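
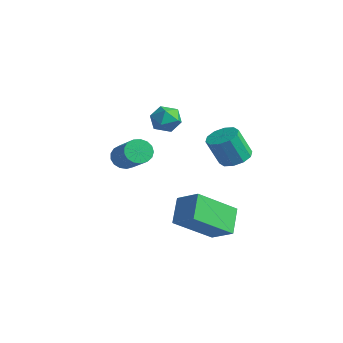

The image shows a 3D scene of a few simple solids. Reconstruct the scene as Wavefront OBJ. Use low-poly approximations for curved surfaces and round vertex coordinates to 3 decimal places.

v 3.825 0.311 -0.546
v 4.377 0.548 -0.354
v 4.186 0.085 0.759
v 3.635 -0.151 0.566
v 4.102 0.816 -0.289
v 3.911 0.353 0.823
v 3.721 0.891 -0.323
v 3.53 0.429 0.79
v 3.381 0.745 -0.442
v 3.19 0.282 0.67
v 3.21 0.433 -0.601
v 3.019 -0.029 0.512
v 3.274 0.075 -0.739
v 3.083 -0.388 0.374
v 3.549 -0.193 -0.803
v 3.358 -0.656 0.309
v 3.93 -0.269 -0.77
v 3.739 -0.731 0.343
v 4.27 -0.122 -0.65
v 4.079 -0.585 0.462
v 4.441 0.189 -0.492
v 4.25 -0.273 0.621
v 0.387 -0.06 0.407
v 0.995 -0.003 0.177
v 0.565 -1.077 0.623
v 1.173 -1.02 0.393
v 1.005 -0.722 0.948
v 0.895 -0.094 0.815
v 0.665 -0.986 -0.015
v 0.555 -0.358 -0.148
v 1.166 -0.575 -0.084
v 1.376 -0.412 0.511
v 0.184 -0.668 0.289
v 0.394 -0.505 0.884
v -1.197 -1.007 -2.206
v -0.91 -0.624 -2.516
v 0.383 -0.869 -1.624
v 0.097 -1.253 -1.314
v -1.021 -0.476 -2.315
v 0.273 -0.722 -1.423
v -1.172 -0.45 -2.089
v 0.122 -0.695 -1.197
v -1.328 -0.551 -1.89
v -0.035 -0.797 -0.998
v -1.454 -0.757 -1.763
v -0.161 -1.003 -0.872
v -1.522 -1.02 -1.738
v -0.228 -1.266 -0.846
v -1.515 -1.281 -1.82
v -0.221 -1.526 -0.928
v -1.435 -1.478 -1.99
v -0.141 -1.723 -1.098
v -1.3 -1.568 -2.21
v -0.007 -1.813 -1.318
v -1.142 -1.529 -2.429
v 0.151 -1.774 -1.537
v -0.996 -1.371 -2.596
v 0.297 -1.616 -1.705
v -0.897 -1.129 -2.675
v 0.397 -1.375 -1.783
v -0.866 -0.86 -2.646
v 0.428 -1.105 -1.754
v 2.722 -1.408 -2.541
v 3.614 -1.149 -2.01
v 2.949 0.136 -3.676
v 3.841 0.395 -3.145
v 3.359 -2.055 -3.295
v 4.251 -1.796 -2.764
v 3.586 -0.511 -4.43
v 4.478 -0.252 -3.899
f 2 1 5
f 2 5 3
f 3 5 6
f 3 6 4
f 5 1 7
f 5 7 6
f 6 7 8
f 6 8 4
f 7 1 9
f 7 9 8
f 8 9 10
f 8 10 4
f 9 1 11
f 9 11 10
f 10 11 12
f 10 12 4
f 11 1 13
f 11 13 12
f 12 13 14
f 12 14 4
f 13 1 15
f 13 15 14
f 14 15 16
f 14 16 4
f 15 1 17
f 15 17 16
f 16 17 18
f 16 18 4
f 17 1 19
f 17 19 18
f 18 19 20
f 18 20 4
f 19 1 21
f 19 21 20
f 20 21 22
f 20 22 4
f 21 1 2
f 21 2 22
f 22 2 3
f 22 3 4
f 23 34 28
f 23 28 24
f 23 24 30
f 23 30 33
f 23 33 34
f 24 28 32
f 28 34 27
f 34 33 25
f 33 30 29
f 30 24 31
f 26 32 27
f 26 27 25
f 26 25 29
f 26 29 31
f 26 31 32
f 27 32 28
f 25 27 34
f 29 25 33
f 31 29 30
f 32 31 24
f 36 35 39
f 36 39 37
f 37 39 40
f 37 40 38
f 39 35 41
f 39 41 40
f 40 41 42
f 40 42 38
f 41 35 43
f 41 43 42
f 42 43 44
f 42 44 38
f 43 35 45
f 43 45 44
f 44 45 46
f 44 46 38
f 45 35 47
f 45 47 46
f 46 47 48
f 46 48 38
f 47 35 49
f 47 49 48
f 48 49 50
f 48 50 38
f 49 35 51
f 49 51 50
f 50 51 52
f 50 52 38
f 51 35 53
f 51 53 52
f 52 53 54
f 52 54 38
f 53 35 55
f 53 55 54
f 54 55 56
f 54 56 38
f 55 35 57
f 55 57 56
f 56 57 58
f 56 58 38
f 57 35 59
f 57 59 58
f 58 59 60
f 58 60 38
f 59 35 61
f 59 61 60
f 60 61 62
f 60 62 38
f 61 35 36
f 61 36 62
f 62 36 37
f 62 37 38
f 64 66 63
f 67 64 63
f 63 66 65
f 65 67 63
f 64 70 66
f 68 64 67
f 68 70 64
f 66 70 65
f 69 67 65
f 65 70 69
f 69 68 67
f 70 68 69



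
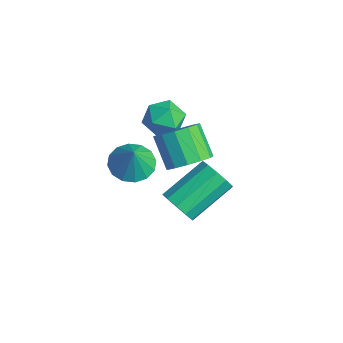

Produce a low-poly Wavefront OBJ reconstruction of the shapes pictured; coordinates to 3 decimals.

v 0.816 -2.457 -3.691
v 1.616 -2.481 -3.404
v 1.283 -0.607 -2.321
v 0.484 -0.583 -2.609
v 1.615 -2.219 -3.859
v 1.282 -0.344 -2.777
v 1.309 -2.047 -4.25
v 0.976 -0.173 -3.168
v 0.815 -2.033 -4.427
v 0.482 -0.158 -3.345
v 0.321 -2.18 -4.324
v -0.012 -0.305 -3.242
v 0.017 -2.433 -3.979
v -0.316 -0.559 -2.896
v 0.018 -2.696 -3.523
v -0.315 -0.821 -2.441
v 0.324 -2.867 -3.132
v -0.009 -0.993 -2.05
v 0.818 -2.882 -2.955
v 0.485 -1.007 -1.873
v 1.312 -2.735 -3.058
v 0.979 -0.86 -1.976
v 2.076 -2.551 0.189
v 2.742 -2.404 0.82
v 1.69 -2.462 1.943
v 1.024 -2.609 1.311
v 2.566 -1.932 0.679
v 1.514 -1.989 1.802
v 2.234 -1.656 0.382
v 1.182 -1.713 1.505
v 1.852 -1.664 0.024
v 0.8 -1.721 1.147
v 1.541 -1.954 -0.282
v 0.489 -2.011 0.841
v 1.4 -2.434 -0.439
v 0.348 -2.491 0.684
v 1.474 -2.951 -0.396
v 0.421 -3.008 0.727
v 1.738 -3.341 -0.168
v 0.686 -3.398 0.955
v 2.111 -3.481 0.173
v 1.058 -3.538 1.296
v 2.472 -3.325 0.52
v 1.42 -3.382 1.643
v 2.707 -2.924 0.761
v 1.655 -2.981 1.884
v -0.275 -3.871 -1.266
v 0.552 -3.612 -1.631
v 0.315 -4.049 -0.054
v 0.349 -3.199 -1.472
v -0.021 -2.966 -1.258
v -0.459 -2.976 -1.046
v -0.848 -3.226 -0.893
v -1.083 -3.648 -0.841
v -1.102 -4.131 -0.902
v -0.899 -4.544 -1.061
v -0.529 -4.776 -1.275
v -0.091 -4.767 -1.487
v 0.298 -4.517 -1.639
v 0.533 -4.094 -1.692
v -0.165 -1.64 0.95
v 0.395 -2.349 0.805
v -1.335 -2.511 0.695
v -0.775 -3.22 0.55
v -0.861 -2.869 1.391
v -0.138 -2.331 1.548
v -0.802 -2.529 -0.048
v -0.079 -1.991 0.109
v 0.001 -2.898 0.188
v -0.036 -3.109 1.078
v -0.904 -1.751 0.422
v -0.941 -1.962 1.312
f 2 1 5
f 2 5 3
f 3 5 6
f 3 6 4
f 5 1 7
f 5 7 6
f 6 7 8
f 6 8 4
f 7 1 9
f 7 9 8
f 8 9 10
f 8 10 4
f 9 1 11
f 9 11 10
f 10 11 12
f 10 12 4
f 11 1 13
f 11 13 12
f 12 13 14
f 12 14 4
f 13 1 15
f 13 15 14
f 14 15 16
f 14 16 4
f 15 1 17
f 15 17 16
f 16 17 18
f 16 18 4
f 17 1 19
f 17 19 18
f 18 19 20
f 18 20 4
f 19 1 21
f 19 21 20
f 20 21 22
f 20 22 4
f 21 1 2
f 21 2 22
f 22 2 3
f 22 3 4
f 24 23 27
f 24 27 25
f 25 27 28
f 25 28 26
f 27 23 29
f 27 29 28
f 28 29 30
f 28 30 26
f 29 23 31
f 29 31 30
f 30 31 32
f 30 32 26
f 31 23 33
f 31 33 32
f 32 33 34
f 32 34 26
f 33 23 35
f 33 35 34
f 34 35 36
f 34 36 26
f 35 23 37
f 35 37 36
f 36 37 38
f 36 38 26
f 37 23 39
f 37 39 38
f 38 39 40
f 38 40 26
f 39 23 41
f 39 41 40
f 40 41 42
f 40 42 26
f 41 23 43
f 41 43 42
f 42 43 44
f 42 44 26
f 43 23 45
f 43 45 44
f 44 45 46
f 44 46 26
f 45 23 24
f 45 24 46
f 46 24 25
f 46 25 26
f 48 47 50
f 48 50 49
f 50 47 51
f 50 51 49
f 51 47 52
f 51 52 49
f 52 47 53
f 52 53 49
f 53 47 54
f 53 54 49
f 54 47 55
f 54 55 49
f 55 47 56
f 55 56 49
f 56 47 57
f 56 57 49
f 57 47 58
f 57 58 49
f 58 47 59
f 58 59 49
f 59 47 60
f 59 60 49
f 60 47 48
f 60 48 49
f 61 72 66
f 61 66 62
f 61 62 68
f 61 68 71
f 61 71 72
f 62 66 70
f 66 72 65
f 72 71 63
f 71 68 67
f 68 62 69
f 64 70 65
f 64 65 63
f 64 63 67
f 64 67 69
f 64 69 70
f 65 70 66
f 63 65 72
f 67 63 71
f 69 67 68
f 70 69 62



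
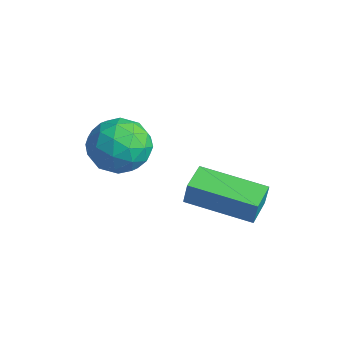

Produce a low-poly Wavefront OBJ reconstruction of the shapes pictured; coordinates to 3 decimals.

v -3.95 0.919 -2.47
v -3.481 0.627 -3.377
v -3.519 -0.587 -1.763
v -3.05 -0.879 -2.67
v -2.627 -0.105 -2.078
v -2.893 0.825 -2.515
v -4.107 -0.785 -2.625
v -4.373 0.145 -3.062
v -3.578 -0.426 -3.473
v -2.663 -0.006 -3.135
v -4.337 0.046 -2.005
v -3.422 0.466 -1.667
v -3.753 0.905 -2.985
v -3.247 -0.865 -2.155
v -2.998 -0.411 -1.807
v -2.722 -0.582 -2.34
v -3.408 1.022 -2.479
v -3.132 0.85 -3.012
v -2.63 0.42 -2.249
v -3.868 -0.81 -2.128
v -3.592 -0.982 -2.661
v -4.278 0.622 -2.8
v -4.002 0.451 -3.333
v -4.37 -0.38 -2.891
v -3.535 0.115 -3.575
v -3.281 -0.77 -3.16
v -3.903 -0.715 -3.133
v -4.059 -0.168 -3.39
v -2.997 0.362 -3.376
v -2.744 -0.523 -2.961
v -2.495 -0.069 -2.613
v -2.651 0.478 -2.87
v -3.054 -0.257 -3.433
v -4.256 0.563 -2.179
v -4.003 -0.322 -1.764
v -4.349 -0.438 -2.27
v -4.505 0.109 -2.527
v -3.719 0.81 -1.98
v -3.465 -0.075 -1.565
v -2.941 0.208 -1.75
v -3.097 0.755 -2.007
v -3.946 0.297 -1.707
v -2.063 1.791 -3.924
v -1.902 1.829 -3.1
v -0.467 3.211 -4.302
v -0.306 3.249 -3.479
v -1.374 0.991 -4.021
v -1.213 1.029 -3.198
v 0.222 2.411 -4.4
v 0.383 2.449 -3.576
f 1 38 17
f 38 12 41
f 17 41 6
f 38 41 17
f 1 17 13
f 17 6 18
f 13 18 2
f 17 18 13
f 1 13 22
f 13 2 23
f 22 23 8
f 13 23 22
f 1 22 34
f 22 8 37
f 34 37 11
f 22 37 34
f 1 34 38
f 34 11 42
f 38 42 12
f 34 42 38
f 2 18 29
f 18 6 32
f 29 32 10
f 18 32 29
f 6 41 19
f 41 12 40
f 19 40 5
f 41 40 19
f 12 42 39
f 42 11 35
f 39 35 3
f 42 35 39
f 11 37 36
f 37 8 24
f 36 24 7
f 37 24 36
f 8 23 28
f 23 2 25
f 28 25 9
f 23 25 28
f 4 30 16
f 30 10 31
f 16 31 5
f 30 31 16
f 4 16 14
f 16 5 15
f 14 15 3
f 16 15 14
f 4 14 21
f 14 3 20
f 21 20 7
f 14 20 21
f 4 21 26
f 21 7 27
f 26 27 9
f 21 27 26
f 4 26 30
f 26 9 33
f 30 33 10
f 26 33 30
f 5 31 19
f 31 10 32
f 19 32 6
f 31 32 19
f 3 15 39
f 15 5 40
f 39 40 12
f 15 40 39
f 7 20 36
f 20 3 35
f 36 35 11
f 20 35 36
f 9 27 28
f 27 7 24
f 28 24 8
f 27 24 28
f 10 33 29
f 33 9 25
f 29 25 2
f 33 25 29
f 44 46 43
f 47 44 43
f 43 46 45
f 45 47 43
f 44 50 46
f 48 44 47
f 48 50 44
f 46 50 45
f 49 47 45
f 45 50 49
f 49 48 47
f 50 48 49



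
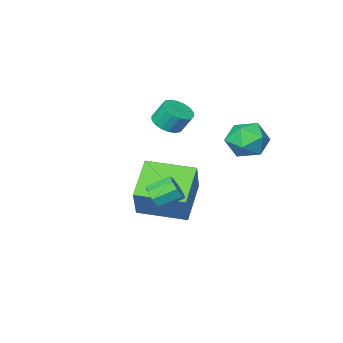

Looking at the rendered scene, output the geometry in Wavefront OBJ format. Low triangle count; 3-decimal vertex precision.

v 0.046 -0.472 -3.285
v -1.203 -1.607 -2.104
v -1.522 1.043 -3.488
v -2.771 -0.092 -2.307
v 0.731 0.452 -1.673
v -0.518 -0.683 -0.492
v -0.837 1.967 -1.876
v -2.086 0.832 -0.695
v 1.116 2.655 -0.755
v 1.46 2.778 -0.266
v 0.588 3.188 0.244
v 0.244 3.065 -0.245
v 1.448 3.133 -0.571
v 0.576 3.542 -0.06
v 1.242 3.207 -0.983
v 0.37 3.616 -0.473
v 0.962 2.958 -1.262
v 0.09 3.368 -0.751
v 0.772 2.532 -1.244
v -0.1 2.942 -0.734
v 0.784 2.178 -0.94
v -0.088 2.587 -0.429
v 0.99 2.104 -0.527
v 0.118 2.513 -0.017
v 1.27 2.352 -0.249
v 0.398 2.762 0.262
v -2.749 -2.56 0.44
v -2.203 -2.939 0.809
v -2.505 -2.519 1.688
v -3.051 -2.14 1.32
v -2.05 -2.65 0.723
v -2.351 -2.23 1.602
v -2.035 -2.344 0.582
v -2.336 -1.923 1.461
v -2.161 -2.08 0.412
v -2.462 -1.659 1.291
v -2.404 -1.911 0.248
v -2.705 -1.491 1.127
v -2.716 -1.871 0.122
v -3.017 -1.45 1.001
v -3.034 -1.967 0.059
v -3.335 -1.547 0.939
v -3.295 -2.181 0.072
v -3.597 -1.761 0.951
v -3.449 -2.47 0.158
v -3.75 -2.05 1.037
v -3.464 -2.777 0.299
v -3.765 -2.356 1.178
v -3.338 -3.041 0.469
v -3.639 -2.62 1.348
v -3.095 -3.209 0.633
v -3.396 -2.789 1.512
v -2.783 -3.25 0.759
v -3.084 -2.829 1.638
v -2.465 -3.153 0.821
v -2.766 -2.733 1.701
v -3.713 3.15 1.607
v -2.826 2.973 1.157
v -4.234 1.667 1.163
v -3.347 1.49 0.713
v -3.399 1.551 1.72
v -3.077 2.468 1.994
v -3.983 2.172 0.326
v -3.661 3.089 0.6
v -2.993 2.369 0.365
v -2.633 1.985 1.227
v -4.427 2.655 1.093
v -4.067 2.271 1.955
f 2 4 1
f 5 2 1
f 1 4 3
f 3 5 1
f 2 8 4
f 6 2 5
f 6 8 2
f 4 8 3
f 7 5 3
f 3 8 7
f 7 6 5
f 8 6 7
f 10 9 13
f 10 13 11
f 11 13 14
f 11 14 12
f 13 9 15
f 13 15 14
f 14 15 16
f 14 16 12
f 15 9 17
f 15 17 16
f 16 17 18
f 16 18 12
f 17 9 19
f 17 19 18
f 18 19 20
f 18 20 12
f 19 9 21
f 19 21 20
f 20 21 22
f 20 22 12
f 21 9 23
f 21 23 22
f 22 23 24
f 22 24 12
f 23 9 25
f 23 25 24
f 24 25 26
f 24 26 12
f 25 9 10
f 25 10 26
f 26 10 11
f 26 11 12
f 28 27 31
f 28 31 29
f 29 31 32
f 29 32 30
f 31 27 33
f 31 33 32
f 32 33 34
f 32 34 30
f 33 27 35
f 33 35 34
f 34 35 36
f 34 36 30
f 35 27 37
f 35 37 36
f 36 37 38
f 36 38 30
f 37 27 39
f 37 39 38
f 38 39 40
f 38 40 30
f 39 27 41
f 39 41 40
f 40 41 42
f 40 42 30
f 41 27 43
f 41 43 42
f 42 43 44
f 42 44 30
f 43 27 45
f 43 45 44
f 44 45 46
f 44 46 30
f 45 27 47
f 45 47 46
f 46 47 48
f 46 48 30
f 47 27 49
f 47 49 48
f 48 49 50
f 48 50 30
f 49 27 51
f 49 51 50
f 50 51 52
f 50 52 30
f 51 27 53
f 51 53 52
f 52 53 54
f 52 54 30
f 53 27 55
f 53 55 54
f 54 55 56
f 54 56 30
f 55 27 28
f 55 28 56
f 56 28 29
f 56 29 30
f 57 68 62
f 57 62 58
f 57 58 64
f 57 64 67
f 57 67 68
f 58 62 66
f 62 68 61
f 68 67 59
f 67 64 63
f 64 58 65
f 60 66 61
f 60 61 59
f 60 59 63
f 60 63 65
f 60 65 66
f 61 66 62
f 59 61 68
f 63 59 67
f 65 63 64
f 66 65 58



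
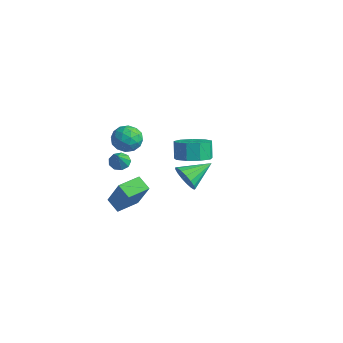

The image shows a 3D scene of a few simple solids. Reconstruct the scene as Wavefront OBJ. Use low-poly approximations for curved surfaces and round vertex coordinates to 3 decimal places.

v 2.993 -1.847 3.285
v 3.827 -1.445 3.498
v 3.461 -1.191 4.449
v 2.627 -1.593 4.235
v 3.431 -1.006 3.229
v 3.065 -0.752 4.18
v 2.83 -0.96 2.985
v 2.464 -0.706 3.936
v 2.306 -1.329 2.882
v 1.94 -1.075 3.833
v 2.103 -1.941 2.967
v 1.737 -1.687 3.918
v 2.316 -2.508 3.201
v 1.95 -2.254 4.151
v 2.846 -2.766 3.474
v 2.48 -2.513 4.424
v 3.445 -2.594 3.658
v 3.079 -2.34 4.609
v 3.832 -2.072 3.668
v 3.466 -1.819 4.619
v -3.559 -1.653 -0.537
v -3.114 -1.832 -0.897
v -3.041 -2.127 0.337
v -3.03 -1.46 -0.745
v -3.194 -1.179 -0.495
v -3.528 -1.119 -0.265
v -3.877 -1.31 -0.161
v -4.077 -1.661 -0.234
v -4.034 -2.008 -0.448
v -3.769 -2.19 -0.703
v -3.406 -2.12 -0.881
v -0.48 0.307 -0.997
v -0.003 0.534 -1.688
v -0.28 1.873 -0.343
v -0.392 0.63 -1.8
v -0.801 0.653 -1.728
v -1.137 0.596 -1.489
v -1.323 0.473 -1.137
v -1.315 0.311 -0.753
v -1.117 0.149 -0.425
v -0.772 0.023 -0.228
v -0.361 -0.039 -0.208
v 0.023 -0.021 -0.368
v 0.292 0.072 -0.672
v 0.383 0.218 -1.051
v 0.277 0.385 -1.418
v -3.515 -0.464 0.653
v -2.972 -1.143 0.404
v -4.028 -1.277 1.756
v -3.485 -1.956 1.507
v -3.133 -1.2 1.858
v -2.816 -0.698 1.176
v -4.184 -1.722 0.984
v -3.867 -1.22 0.302
v -3.385 -1.921 0.609
v -2.736 -1.598 1.149
v -4.264 -0.822 1.011
v -3.615 -0.499 1.551
v -3.199 -0.732 0.432
v -3.801 -1.688 1.728
v -3.594 -1.244 1.934
v -3.275 -1.643 1.788
v -3.107 -0.47 0.885
v -2.788 -0.869 0.739
v -2.882 -0.903 1.593
v -4.212 -1.551 1.421
v -3.893 -1.95 1.275
v -3.725 -0.777 0.372
v -3.406 -1.176 0.226
v -4.118 -1.517 0.567
v -3.122 -1.588 0.406
v -3.424 -2.066 1.055
v -3.835 -1.929 0.747
v -3.649 -1.633 0.346
v -2.74 -1.399 0.724
v -3.042 -1.877 1.372
v -2.835 -1.432 1.578
v -2.649 -1.137 1.177
v -2.983 -1.856 0.844
v -3.958 -0.543 0.788
v -4.26 -1.021 1.436
v -4.351 -1.283 0.983
v -4.165 -0.988 0.582
v -3.576 -0.354 1.105
v -3.878 -0.832 1.754
v -3.351 -0.787 1.814
v -3.165 -0.491 1.413
v -4.017 -0.564 1.316
v -3.828 -2.279 -3.453
v -2.672 -2.362 -1.63
v -3.878 -0.923 -3.36
v -2.722 -1.006 -1.537
v -3.018 -2.214 -3.963
v -1.862 -2.297 -2.14
v -3.068 -0.858 -3.87
v -1.912 -0.941 -2.047
f 2 1 5
f 2 5 3
f 3 5 6
f 3 6 4
f 5 1 7
f 5 7 6
f 6 7 8
f 6 8 4
f 7 1 9
f 7 9 8
f 8 9 10
f 8 10 4
f 9 1 11
f 9 11 10
f 10 11 12
f 10 12 4
f 11 1 13
f 11 13 12
f 12 13 14
f 12 14 4
f 13 1 15
f 13 15 14
f 14 15 16
f 14 16 4
f 15 1 17
f 15 17 16
f 16 17 18
f 16 18 4
f 17 1 19
f 17 19 18
f 18 19 20
f 18 20 4
f 19 1 2
f 19 2 20
f 20 2 3
f 20 3 4
f 22 21 24
f 22 24 23
f 24 21 25
f 24 25 23
f 25 21 26
f 25 26 23
f 26 21 27
f 26 27 23
f 27 21 28
f 27 28 23
f 28 21 29
f 28 29 23
f 29 21 30
f 29 30 23
f 30 21 31
f 30 31 23
f 31 21 22
f 31 22 23
f 33 32 35
f 33 35 34
f 35 32 36
f 35 36 34
f 36 32 37
f 36 37 34
f 37 32 38
f 37 38 34
f 38 32 39
f 38 39 34
f 39 32 40
f 39 40 34
f 40 32 41
f 40 41 34
f 41 32 42
f 41 42 34
f 42 32 43
f 42 43 34
f 43 32 44
f 43 44 34
f 44 32 45
f 44 45 34
f 45 32 46
f 45 46 34
f 46 32 33
f 46 33 34
f 47 84 63
f 84 58 87
f 63 87 52
f 84 87 63
f 47 63 59
f 63 52 64
f 59 64 48
f 63 64 59
f 47 59 68
f 59 48 69
f 68 69 54
f 59 69 68
f 47 68 80
f 68 54 83
f 80 83 57
f 68 83 80
f 47 80 84
f 80 57 88
f 84 88 58
f 80 88 84
f 48 64 75
f 64 52 78
f 75 78 56
f 64 78 75
f 52 87 65
f 87 58 86
f 65 86 51
f 87 86 65
f 58 88 85
f 88 57 81
f 85 81 49
f 88 81 85
f 57 83 82
f 83 54 70
f 82 70 53
f 83 70 82
f 54 69 74
f 69 48 71
f 74 71 55
f 69 71 74
f 50 76 62
f 76 56 77
f 62 77 51
f 76 77 62
f 50 62 60
f 62 51 61
f 60 61 49
f 62 61 60
f 50 60 67
f 60 49 66
f 67 66 53
f 60 66 67
f 50 67 72
f 67 53 73
f 72 73 55
f 67 73 72
f 50 72 76
f 72 55 79
f 76 79 56
f 72 79 76
f 51 77 65
f 77 56 78
f 65 78 52
f 77 78 65
f 49 61 85
f 61 51 86
f 85 86 58
f 61 86 85
f 53 66 82
f 66 49 81
f 82 81 57
f 66 81 82
f 55 73 74
f 73 53 70
f 74 70 54
f 73 70 74
f 56 79 75
f 79 55 71
f 75 71 48
f 79 71 75
f 90 92 89
f 93 90 89
f 89 92 91
f 91 93 89
f 90 96 92
f 94 90 93
f 94 96 90
f 92 96 91
f 95 93 91
f 91 96 95
f 95 94 93
f 96 94 95



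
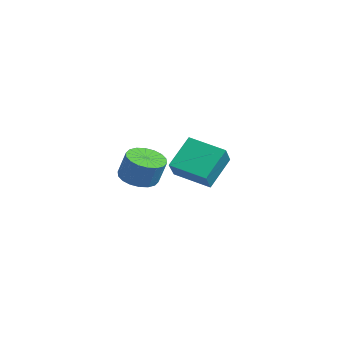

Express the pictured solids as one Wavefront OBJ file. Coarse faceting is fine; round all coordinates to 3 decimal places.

v 3.558 -3.963 2.842
v 4.248 -4.692 2.729
v 4.713 -4.465 4.105
v 4.022 -3.737 4.218
v 4.468 -4.324 2.594
v 4.933 -4.097 3.97
v 4.508 -3.884 2.508
v 4.972 -3.657 3.885
v 4.359 -3.46 2.489
v 4.824 -3.234 3.865
v 4.052 -3.136 2.539
v 4.516 -2.909 3.915
v 3.647 -2.976 2.649
v 4.111 -2.749 4.025
v 3.224 -3.011 2.798
v 3.688 -2.784 4.174
v 2.867 -3.235 2.955
v 3.332 -3.008 4.331
v 2.647 -3.603 3.09
v 3.112 -3.376 4.466
v 2.608 -4.043 3.175
v 3.072 -3.816 4.552
v 2.756 -4.466 3.195
v 3.221 -4.24 4.571
v 3.064 -4.791 3.145
v 3.528 -4.564 4.521
v 3.469 -4.951 3.035
v 3.933 -4.724 4.411
v 3.892 -4.916 2.886
v 4.356 -4.689 4.262
v -1.95 0.592 0.145
v -0.93 -0.189 1.304
v -2.558 2.024 1.644
v -1.538 1.243 2.803
v -0.322 1.877 -0.423
v 0.698 1.096 0.736
v -0.93 3.309 1.076
v 0.09 2.528 2.235
f 2 1 5
f 2 5 3
f 3 5 6
f 3 6 4
f 5 1 7
f 5 7 6
f 6 7 8
f 6 8 4
f 7 1 9
f 7 9 8
f 8 9 10
f 8 10 4
f 9 1 11
f 9 11 10
f 10 11 12
f 10 12 4
f 11 1 13
f 11 13 12
f 12 13 14
f 12 14 4
f 13 1 15
f 13 15 14
f 14 15 16
f 14 16 4
f 15 1 17
f 15 17 16
f 16 17 18
f 16 18 4
f 17 1 19
f 17 19 18
f 18 19 20
f 18 20 4
f 19 1 21
f 19 21 20
f 20 21 22
f 20 22 4
f 21 1 23
f 21 23 22
f 22 23 24
f 22 24 4
f 23 1 25
f 23 25 24
f 24 25 26
f 24 26 4
f 25 1 27
f 25 27 26
f 26 27 28
f 26 28 4
f 27 1 29
f 27 29 28
f 28 29 30
f 28 30 4
f 29 1 2
f 29 2 30
f 30 2 3
f 30 3 4
f 32 34 31
f 35 32 31
f 31 34 33
f 33 35 31
f 32 38 34
f 36 32 35
f 36 38 32
f 34 38 33
f 37 35 33
f 33 38 37
f 37 36 35
f 38 36 37



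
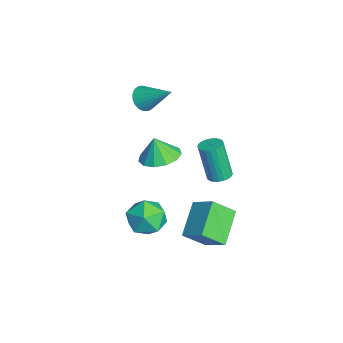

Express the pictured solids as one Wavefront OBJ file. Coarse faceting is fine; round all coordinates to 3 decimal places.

v 2.07 0.952 -0.934
v 2.975 1.78 -0.124
v 1.935 2.112 -1.968
v 2.84 2.94 -1.158
v 3.66 0.22 -1.962
v 4.565 1.048 -1.152
v 3.525 1.38 -2.996
v 4.43 2.208 -2.186
v 3.091 -0.835 0.182
v 3.866 -0.528 -0.59
v 3.874 -2.492 0.31
v 4.649 -2.185 -0.462
v 4.658 -1.712 0.571
v 4.174 -0.688 0.492
v 3.566 -2.332 -0.772
v 3.082 -1.308 -0.851
v 4.159 -1.453 -1.179
v 4.834 -1.07 -0.349
v 2.906 -1.95 0.069
v 3.581 -1.567 0.899
v -2.659 -0.905 3.259
v -2.391 -0.535 2.628
v -1.681 0.365 4.421
v -2.668 -0.376 2.687
v -2.943 -0.308 2.845
v -3.169 -0.344 3.075
v -3.307 -0.477 3.336
v -3.333 -0.684 3.585
v -3.243 -0.929 3.777
v -3.051 -1.17 3.88
v -2.792 -1.365 3.875
v -2.511 -1.481 3.764
v -2.254 -1.497 3.566
v -2.068 -1.411 3.315
v -1.984 -1.237 3.054
v -2.017 -1.006 2.829
v -2.161 -0.758 2.678
v 2.196 -0.659 2.936
v 3.219 -0.471 3.14
v 2.004 -0.921 4.144
v 2.935 0.05 3.208
v 2.417 0.346 3.189
v 1.828 0.323 3.091
v 1.356 -0.012 2.943
v 1.151 -0.553 2.794
v 1.277 -1.127 2.689
v 1.695 -1.553 2.663
v 2.272 -1.695 2.724
v 2.825 -1.508 2.852
v 3.178 -1.052 3.007
v 0.774 2.438 -0.175
v 1.32 2.087 -0.139
v 0.911 1.67 1.972
v 0.366 2.022 1.935
v 1.405 2.318 -0.077
v 0.997 1.901 2.034
v 1.395 2.567 -0.03
v 0.986 2.15 2.081
v 1.29 2.796 -0.005
v 0.881 2.38 2.106
v 1.106 2.971 -0.006
v 0.697 2.555 2.105
v 0.872 3.065 -0.033
v 0.463 2.648 2.078
v 0.623 3.063 -0.081
v 0.214 2.647 2.029
v 0.397 2.967 -0.144
v -0.012 2.55 1.967
v 0.229 2.79 -0.212
v -0.18 2.373 1.899
v 0.143 2.559 -0.274
v -0.265 2.142 1.837
v 0.154 2.31 -0.321
v -0.255 1.893 1.79
v 0.259 2.08 -0.346
v -0.15 1.664 1.765
v 0.443 1.905 -0.345
v 0.034 1.489 1.766
v 0.677 1.812 -0.318
v 0.268 1.395 1.793
v 0.926 1.813 -0.269
v 0.517 1.397 1.841
v 1.152 1.91 -0.207
v 0.743 1.493 1.904
f 2 4 1
f 5 2 1
f 1 4 3
f 3 5 1
f 2 8 4
f 6 2 5
f 6 8 2
f 4 8 3
f 7 5 3
f 3 8 7
f 7 6 5
f 8 6 7
f 9 20 14
f 9 14 10
f 9 10 16
f 9 16 19
f 9 19 20
f 10 14 18
f 14 20 13
f 20 19 11
f 19 16 15
f 16 10 17
f 12 18 13
f 12 13 11
f 12 11 15
f 12 15 17
f 12 17 18
f 13 18 14
f 11 13 20
f 15 11 19
f 17 15 16
f 18 17 10
f 22 21 24
f 22 24 23
f 24 21 25
f 24 25 23
f 25 21 26
f 25 26 23
f 26 21 27
f 26 27 23
f 27 21 28
f 27 28 23
f 28 21 29
f 28 29 23
f 29 21 30
f 29 30 23
f 30 21 31
f 30 31 23
f 31 21 32
f 31 32 23
f 32 21 33
f 32 33 23
f 33 21 34
f 33 34 23
f 34 21 35
f 34 35 23
f 35 21 36
f 35 36 23
f 36 21 37
f 36 37 23
f 37 21 22
f 37 22 23
f 39 38 41
f 39 41 40
f 41 38 42
f 41 42 40
f 42 38 43
f 42 43 40
f 43 38 44
f 43 44 40
f 44 38 45
f 44 45 40
f 45 38 46
f 45 46 40
f 46 38 47
f 46 47 40
f 47 38 48
f 47 48 40
f 48 38 49
f 48 49 40
f 49 38 50
f 49 50 40
f 50 38 39
f 50 39 40
f 52 51 55
f 52 55 53
f 53 55 56
f 53 56 54
f 55 51 57
f 55 57 56
f 56 57 58
f 56 58 54
f 57 51 59
f 57 59 58
f 58 59 60
f 58 60 54
f 59 51 61
f 59 61 60
f 60 61 62
f 60 62 54
f 61 51 63
f 61 63 62
f 62 63 64
f 62 64 54
f 63 51 65
f 63 65 64
f 64 65 66
f 64 66 54
f 65 51 67
f 65 67 66
f 66 67 68
f 66 68 54
f 67 51 69
f 67 69 68
f 68 69 70
f 68 70 54
f 69 51 71
f 69 71 70
f 70 71 72
f 70 72 54
f 71 51 73
f 71 73 72
f 72 73 74
f 72 74 54
f 73 51 75
f 73 75 74
f 74 75 76
f 74 76 54
f 75 51 77
f 75 77 76
f 76 77 78
f 76 78 54
f 77 51 79
f 77 79 78
f 78 79 80
f 78 80 54
f 79 51 81
f 79 81 80
f 80 81 82
f 80 82 54
f 81 51 83
f 81 83 82
f 82 83 84
f 82 84 54
f 83 51 52
f 83 52 84
f 84 52 53
f 84 53 54



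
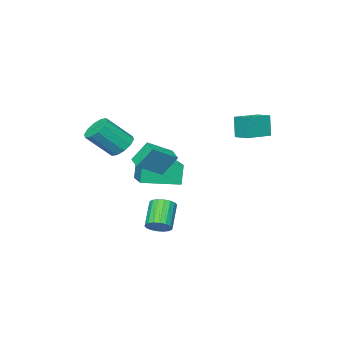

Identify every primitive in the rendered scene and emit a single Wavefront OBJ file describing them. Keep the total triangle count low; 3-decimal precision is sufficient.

v -3.374 0.384 0.706
v -3.525 0.157 2.048
v -3.3 1.336 0.875
v -3.452 1.109 2.217
v -1.748 0.231 0.863
v -1.9 0.004 2.205
v -1.675 1.183 1.032
v -1.826 0.956 2.374
v 1.335 -4.165 -2.437
v 1.072 -4.271 -1.138
v -0.442 -2.928 -2.696
v -0.705 -3.034 -1.397
v 2.425 -2.526 -2.083
v 2.162 -2.632 -0.784
v 0.648 -1.289 -2.342
v 0.385 -1.395 -1.043
v 1.231 -1.353 0.189
v 2.649 -1.742 1.021
v 1.571 -0.596 -0.037
v 2.99 -0.985 0.794
v 1.77 -1.955 -1.014
v 3.189 -2.344 -0.183
v 2.111 -1.198 -1.241
v 3.529 -1.587 -0.409
v 3.347 -2.867 0.667
v 3.939 -3.009 0.088
v 5.105 -3.715 1.454
v 4.513 -3.573 2.033
v 4.01 -2.53 0.276
v 5.176 -3.236 1.642
v 3.827 -2.179 0.613
v 4.993 -2.886 1.979
v 3.461 -2.092 0.97
v 4.627 -2.798 2.337
v 3.051 -2.3 1.212
v 4.217 -3.007 2.578
v 2.755 -2.725 1.246
v 3.921 -3.431 2.612
v 2.684 -3.204 1.058
v 3.85 -3.91 2.424
v 2.867 -3.554 0.721
v 4.033 -4.261 2.087
v 3.233 -3.642 0.363
v 4.399 -4.348 1.73
v 3.643 -3.433 0.122
v 4.809 -4.14 1.488
v 3.419 -0.096 -4.29
v 3.725 0.324 -3.791
v 2.747 -0.365 -2.612
v 2.441 -0.784 -3.11
v 3.478 0.502 -3.892
v 2.5 -0.187 -2.712
v 3.219 0.561 -4.072
v 2.242 -0.128 -2.892
v 3 0.49 -4.295
v 2.022 -0.199 -3.115
v 2.864 0.303 -4.517
v 1.886 -0.385 -3.337
v 2.838 0.038 -4.694
v 1.86 -0.651 -3.514
v 2.927 -0.255 -4.791
v 1.949 -0.943 -3.611
v 3.113 -0.515 -4.788
v 2.135 -1.204 -3.609
v 3.36 -0.693 -4.688
v 2.382 -1.382 -3.508
v 3.618 -0.752 -4.508
v 2.641 -1.441 -3.328
v 3.838 -0.681 -4.285
v 2.86 -1.37 -3.105
v 3.974 -0.495 -4.063
v 2.996 -1.183 -2.883
v 4 -0.229 -3.886
v 3.022 -0.918 -2.706
v 3.911 0.063 -3.789
v 2.933 -0.625 -2.609
f 2 4 1
f 5 2 1
f 1 4 3
f 3 5 1
f 2 8 4
f 6 2 5
f 6 8 2
f 4 8 3
f 7 5 3
f 3 8 7
f 7 6 5
f 8 6 7
f 10 12 9
f 13 10 9
f 9 12 11
f 11 13 9
f 10 16 12
f 14 10 13
f 14 16 10
f 12 16 11
f 15 13 11
f 11 16 15
f 15 14 13
f 16 14 15
f 18 20 17
f 21 18 17
f 17 20 19
f 19 21 17
f 18 24 20
f 22 18 21
f 22 24 18
f 20 24 19
f 23 21 19
f 19 24 23
f 23 22 21
f 24 22 23
f 26 25 29
f 26 29 27
f 27 29 30
f 27 30 28
f 29 25 31
f 29 31 30
f 30 31 32
f 30 32 28
f 31 25 33
f 31 33 32
f 32 33 34
f 32 34 28
f 33 25 35
f 33 35 34
f 34 35 36
f 34 36 28
f 35 25 37
f 35 37 36
f 36 37 38
f 36 38 28
f 37 25 39
f 37 39 38
f 38 39 40
f 38 40 28
f 39 25 41
f 39 41 40
f 40 41 42
f 40 42 28
f 41 25 43
f 41 43 42
f 42 43 44
f 42 44 28
f 43 25 45
f 43 45 44
f 44 45 46
f 44 46 28
f 45 25 26
f 45 26 46
f 46 26 27
f 46 27 28
f 48 47 51
f 48 51 49
f 49 51 52
f 49 52 50
f 51 47 53
f 51 53 52
f 52 53 54
f 52 54 50
f 53 47 55
f 53 55 54
f 54 55 56
f 54 56 50
f 55 47 57
f 55 57 56
f 56 57 58
f 56 58 50
f 57 47 59
f 57 59 58
f 58 59 60
f 58 60 50
f 59 47 61
f 59 61 60
f 60 61 62
f 60 62 50
f 61 47 63
f 61 63 62
f 62 63 64
f 62 64 50
f 63 47 65
f 63 65 64
f 64 65 66
f 64 66 50
f 65 47 67
f 65 67 66
f 66 67 68
f 66 68 50
f 67 47 69
f 67 69 68
f 68 69 70
f 68 70 50
f 69 47 71
f 69 71 70
f 70 71 72
f 70 72 50
f 71 47 73
f 71 73 72
f 72 73 74
f 72 74 50
f 73 47 75
f 73 75 74
f 74 75 76
f 74 76 50
f 75 47 48
f 75 48 76
f 76 48 49
f 76 49 50



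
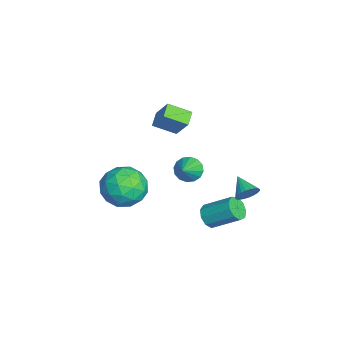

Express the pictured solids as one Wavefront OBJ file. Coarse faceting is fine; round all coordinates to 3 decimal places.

v -3.146 0.561 2.345
v -3.239 -0.643 2.948
v -3.932 0.795 2.691
v -4.025 -0.409 3.294
v -2.455 1.109 3.546
v -2.548 -0.095 4.149
v -3.241 1.343 3.892
v -3.334 0.139 4.495
v -0.816 1.026 1.446
v -0.417 1.591 1.155
v 0.316 0.654 2.274
v -0.595 1.742 1.466
v -0.831 1.701 1.771
v -1.064 1.48 1.989
v -1.23 1.136 2.062
v -1.285 0.763 1.969
v -1.214 0.46 1.737
v -1.036 0.309 1.426
v -0.8 0.35 1.121
v -0.567 0.572 0.903
v -0.402 0.915 0.831
v -0.347 1.288 0.923
v 3.683 3.488 3.189
v 4.018 3.374 3.71
v 2.737 3.092 3.711
v 3.944 3.605 3.751
v 3.829 3.818 3.706
v 3.693 3.981 3.582
v 3.555 4.068 3.398
v 3.436 4.068 3.183
v 3.355 3.979 2.969
v 3.324 3.815 2.788
v 3.348 3.602 2.668
v 3.422 3.371 2.628
v 3.536 3.158 2.673
v 3.672 2.995 2.797
v 3.81 2.908 2.98
v 3.929 2.908 3.195
v 4.01 2.997 3.41
v 4.041 3.16 3.591
v 1.368 -2.116 2.705
v 2.062 -1.119 2.901
v 2.938 -3.281 3.079
v 3.632 -2.284 3.275
v 2.741 -2.58 4.07
v 1.771 -1.86 3.839
v 3.229 -2.54 2.141
v 2.259 -1.82 1.91
v 3.212 -1.381 2.552
v 2.91 -1.406 3.745
v 2.09 -2.994 2.235
v 1.788 -3.019 3.428
v 1.577 -1.515 2.771
v 3.423 -2.885 3.209
v 2.899 -3.059 3.677
v 3.307 -2.473 3.792
v 1.406 -1.95 3.322
v 1.814 -1.364 3.437
v 2.213 -2.223 4.124
v 3.186 -3.036 2.543
v 3.594 -2.45 2.658
v 1.693 -1.927 2.188
v 2.101 -1.341 2.303
v 2.787 -2.177 1.856
v 2.661 -1.083 2.681
v 3.584 -1.768 2.9
v 3.347 -1.919 2.233
v 2.777 -1.495 2.098
v 2.484 -1.098 3.382
v 3.406 -1.783 3.601
v 2.883 -1.957 4.068
v 2.313 -1.533 3.933
v 3.16 -1.252 3.176
v 1.594 -2.617 2.379
v 2.516 -3.302 2.598
v 2.687 -2.867 2.047
v 2.117 -2.443 1.912
v 1.416 -2.632 3.08
v 2.339 -3.317 3.299
v 2.223 -2.905 3.882
v 1.653 -2.481 3.747
v 1.84 -3.148 2.804
v 2.604 1.788 0.716
v 3.058 1.385 1.044
v 3.53 2.689 1.992
v 3.076 3.092 1.664
v 3.262 1.585 0.668
v 3.733 2.889 1.617
v 3.158 1.879 0.315
v 3.63 3.184 1.263
v 2.795 2.131 0.149
v 3.267 3.436 1.097
v 2.343 2.223 0.248
v 2.814 3.527 1.196
v 2.013 2.11 0.566
v 2.484 3.415 1.515
v 1.96 1.847 0.955
v 2.431 3.152 1.903
v 2.208 1.556 1.231
v 2.68 2.861 2.179
v 2.642 1.374 1.267
v 3.113 2.678 2.215
f 2 4 1
f 5 2 1
f 1 4 3
f 3 5 1
f 2 8 4
f 6 2 5
f 6 8 2
f 4 8 3
f 7 5 3
f 3 8 7
f 7 6 5
f 8 6 7
f 10 9 12
f 10 12 11
f 12 9 13
f 12 13 11
f 13 9 14
f 13 14 11
f 14 9 15
f 14 15 11
f 15 9 16
f 15 16 11
f 16 9 17
f 16 17 11
f 17 9 18
f 17 18 11
f 18 9 19
f 18 19 11
f 19 9 20
f 19 20 11
f 20 9 21
f 20 21 11
f 21 9 22
f 21 22 11
f 22 9 10
f 22 10 11
f 24 23 26
f 24 26 25
f 26 23 27
f 26 27 25
f 27 23 28
f 27 28 25
f 28 23 29
f 28 29 25
f 29 23 30
f 29 30 25
f 30 23 31
f 30 31 25
f 31 23 32
f 31 32 25
f 32 23 33
f 32 33 25
f 33 23 34
f 33 34 25
f 34 23 35
f 34 35 25
f 35 23 36
f 35 36 25
f 36 23 37
f 36 37 25
f 37 23 38
f 37 38 25
f 38 23 39
f 38 39 25
f 39 23 40
f 39 40 25
f 40 23 24
f 40 24 25
f 41 78 57
f 78 52 81
f 57 81 46
f 78 81 57
f 41 57 53
f 57 46 58
f 53 58 42
f 57 58 53
f 41 53 62
f 53 42 63
f 62 63 48
f 53 63 62
f 41 62 74
f 62 48 77
f 74 77 51
f 62 77 74
f 41 74 78
f 74 51 82
f 78 82 52
f 74 82 78
f 42 58 69
f 58 46 72
f 69 72 50
f 58 72 69
f 46 81 59
f 81 52 80
f 59 80 45
f 81 80 59
f 52 82 79
f 82 51 75
f 79 75 43
f 82 75 79
f 51 77 76
f 77 48 64
f 76 64 47
f 77 64 76
f 48 63 68
f 63 42 65
f 68 65 49
f 63 65 68
f 44 70 56
f 70 50 71
f 56 71 45
f 70 71 56
f 44 56 54
f 56 45 55
f 54 55 43
f 56 55 54
f 44 54 61
f 54 43 60
f 61 60 47
f 54 60 61
f 44 61 66
f 61 47 67
f 66 67 49
f 61 67 66
f 44 66 70
f 66 49 73
f 70 73 50
f 66 73 70
f 45 71 59
f 71 50 72
f 59 72 46
f 71 72 59
f 43 55 79
f 55 45 80
f 79 80 52
f 55 80 79
f 47 60 76
f 60 43 75
f 76 75 51
f 60 75 76
f 49 67 68
f 67 47 64
f 68 64 48
f 67 64 68
f 50 73 69
f 73 49 65
f 69 65 42
f 73 65 69
f 84 83 87
f 84 87 85
f 85 87 88
f 85 88 86
f 87 83 89
f 87 89 88
f 88 89 90
f 88 90 86
f 89 83 91
f 89 91 90
f 90 91 92
f 90 92 86
f 91 83 93
f 91 93 92
f 92 93 94
f 92 94 86
f 93 83 95
f 93 95 94
f 94 95 96
f 94 96 86
f 95 83 97
f 95 97 96
f 96 97 98
f 96 98 86
f 97 83 99
f 97 99 98
f 98 99 100
f 98 100 86
f 99 83 101
f 99 101 100
f 100 101 102
f 100 102 86
f 101 83 84
f 101 84 102
f 102 84 85
f 102 85 86



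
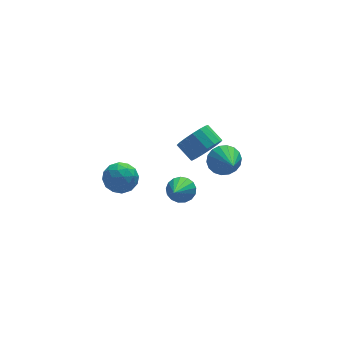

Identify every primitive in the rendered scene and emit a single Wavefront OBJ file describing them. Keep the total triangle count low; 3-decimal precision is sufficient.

v -3.511 0.198 2.423
v -2.979 0.623 1.877
v -2.681 -0.943 2.343
v -2.149 -0.518 1.797
v -2.198 -0.277 2.635
v -2.71 0.428 2.684
v -2.95 -0.748 1.536
v -3.462 -0.043 1.585
v -2.632 0.038 1.329
v -2.167 0.329 2.008
v -3.493 -0.649 2.212
v -3.028 -0.358 2.891
v -3.317 0.51 2.157
v -2.343 -0.83 2.063
v -2.371 -0.689 2.556
v -2.058 -0.439 2.235
v -3.16 0.396 2.631
v -2.847 0.645 2.31
v -2.388 0.117 2.756
v -2.813 -0.965 1.91
v -2.5 -0.716 1.589
v -3.602 0.119 1.985
v -3.289 0.369 1.664
v -3.272 -0.437 1.464
v -2.801 0.417 1.514
v -2.314 -0.254 1.467
v -2.784 -0.389 1.313
v -3.085 0.025 1.342
v -2.528 0.587 1.913
v -2.04 -0.083 1.866
v -2.069 0.059 2.358
v -2.37 0.473 2.387
v -2.324 0.244 1.591
v -3.62 -0.237 2.354
v -3.132 -0.907 2.307
v -3.29 -0.793 1.833
v -3.591 -0.379 1.862
v -3.346 -0.066 2.753
v -2.859 -0.737 2.706
v -2.575 -0.345 2.878
v -2.876 0.069 2.907
v -3.336 -0.564 2.629
v 3.247 3.092 -1.213
v 3.519 3.501 -0.495
v 3.153 1.528 -0.287
v 3.134 3.536 -0.474
v 2.771 3.484 -0.599
v 2.503 3.354 -0.846
v 2.382 3.172 -1.165
v 2.432 2.974 -1.494
v 2.644 2.8 -1.768
v 2.975 2.683 -1.931
v 3.36 2.648 -1.952
v 3.722 2.7 -1.827
v 3.991 2.83 -1.58
v 4.112 3.012 -1.261
v 4.061 3.21 -0.932
v 3.85 3.384 -0.658
v 0.519 1.371 -1.16
v 1.183 1.14 -1.003
v -0.319 -0.111 0.2
v 1.124 1.387 -0.77
v 0.927 1.631 -0.626
v 0.636 1.815 -0.605
v 0.319 1.897 -0.711
v 0.047 1.859 -0.92
v -0.116 1.709 -1.183
v -0.134 1.482 -1.442
v -0.002 1.23 -1.636
v 0.249 1.01 -1.721
v 0.562 0.873 -1.678
v 0.865 0.85 -1.516
v 1.089 0.946 -1.272
v 1.532 0.722 2.081
v 2.097 0.54 2.77
v 1.674 1.335 3.328
v 1.108 1.518 2.639
v 2.318 0.827 2.528
v 1.894 1.623 3.086
v 2.358 1.09 2.183
v 1.934 1.886 2.741
v 2.209 1.269 1.815
v 1.785 2.065 2.373
v 1.904 1.323 1.508
v 1.481 2.118 2.066
v 1.515 1.239 1.332
v 1.091 2.034 1.89
v 1.129 1.037 1.328
v 0.706 1.832 1.886
v 0.836 0.762 1.496
v 0.412 1.558 2.054
v 0.702 0.479 1.798
v 0.278 1.274 2.357
v 0.758 0.251 2.165
v 0.334 1.047 2.724
v 0.991 0.131 2.513
v 0.568 0.927 3.071
v 1.348 0.147 2.762
v 0.925 0.942 3.32
v 1.748 0.294 2.854
v 1.324 1.09 3.413
f 1 38 17
f 38 12 41
f 17 41 6
f 38 41 17
f 1 17 13
f 17 6 18
f 13 18 2
f 17 18 13
f 1 13 22
f 13 2 23
f 22 23 8
f 13 23 22
f 1 22 34
f 22 8 37
f 34 37 11
f 22 37 34
f 1 34 38
f 34 11 42
f 38 42 12
f 34 42 38
f 2 18 29
f 18 6 32
f 29 32 10
f 18 32 29
f 6 41 19
f 41 12 40
f 19 40 5
f 41 40 19
f 12 42 39
f 42 11 35
f 39 35 3
f 42 35 39
f 11 37 36
f 37 8 24
f 36 24 7
f 37 24 36
f 8 23 28
f 23 2 25
f 28 25 9
f 23 25 28
f 4 30 16
f 30 10 31
f 16 31 5
f 30 31 16
f 4 16 14
f 16 5 15
f 14 15 3
f 16 15 14
f 4 14 21
f 14 3 20
f 21 20 7
f 14 20 21
f 4 21 26
f 21 7 27
f 26 27 9
f 21 27 26
f 4 26 30
f 26 9 33
f 30 33 10
f 26 33 30
f 5 31 19
f 31 10 32
f 19 32 6
f 31 32 19
f 3 15 39
f 15 5 40
f 39 40 12
f 15 40 39
f 7 20 36
f 20 3 35
f 36 35 11
f 20 35 36
f 9 27 28
f 27 7 24
f 28 24 8
f 27 24 28
f 10 33 29
f 33 9 25
f 29 25 2
f 33 25 29
f 44 43 46
f 44 46 45
f 46 43 47
f 46 47 45
f 47 43 48
f 47 48 45
f 48 43 49
f 48 49 45
f 49 43 50
f 49 50 45
f 50 43 51
f 50 51 45
f 51 43 52
f 51 52 45
f 52 43 53
f 52 53 45
f 53 43 54
f 53 54 45
f 54 43 55
f 54 55 45
f 55 43 56
f 55 56 45
f 56 43 57
f 56 57 45
f 57 43 58
f 57 58 45
f 58 43 44
f 58 44 45
f 60 59 62
f 60 62 61
f 62 59 63
f 62 63 61
f 63 59 64
f 63 64 61
f 64 59 65
f 64 65 61
f 65 59 66
f 65 66 61
f 66 59 67
f 66 67 61
f 67 59 68
f 67 68 61
f 68 59 69
f 68 69 61
f 69 59 70
f 69 70 61
f 70 59 71
f 70 71 61
f 71 59 72
f 71 72 61
f 72 59 73
f 72 73 61
f 73 59 60
f 73 60 61
f 75 74 78
f 75 78 76
f 76 78 79
f 76 79 77
f 78 74 80
f 78 80 79
f 79 80 81
f 79 81 77
f 80 74 82
f 80 82 81
f 81 82 83
f 81 83 77
f 82 74 84
f 82 84 83
f 83 84 85
f 83 85 77
f 84 74 86
f 84 86 85
f 85 86 87
f 85 87 77
f 86 74 88
f 86 88 87
f 87 88 89
f 87 89 77
f 88 74 90
f 88 90 89
f 89 90 91
f 89 91 77
f 90 74 92
f 90 92 91
f 91 92 93
f 91 93 77
f 92 74 94
f 92 94 93
f 93 94 95
f 93 95 77
f 94 74 96
f 94 96 95
f 95 96 97
f 95 97 77
f 96 74 98
f 96 98 97
f 97 98 99
f 97 99 77
f 98 74 100
f 98 100 99
f 99 100 101
f 99 101 77
f 100 74 75
f 100 75 101
f 101 75 76
f 101 76 77



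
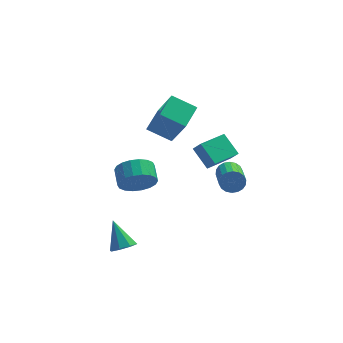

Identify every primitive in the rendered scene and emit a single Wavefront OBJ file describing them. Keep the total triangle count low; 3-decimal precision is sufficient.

v -0.477 1.651 1.499
v 0.222 0.713 3.314
v 0.137 3.018 1.969
v 0.837 2.079 3.784
v 0.823 1.301 0.816
v 1.523 0.362 2.631
v 1.438 2.667 1.286
v 2.137 1.729 3.101
v 3.644 -1.738 0.647
v 3.975 -1.538 1.207
v 4.067 -3.163 1.732
v 3.736 -3.362 1.173
v 3.685 -1.527 1.292
v 3.777 -3.151 1.818
v 3.387 -1.557 1.25
v 3.479 -3.182 1.776
v 3.139 -1.624 1.089
v 3.232 -3.248 1.614
v 2.992 -1.713 0.84
v 3.085 -3.337 1.365
v 2.974 -1.806 0.553
v 3.067 -3.431 1.078
v 3.088 -1.887 0.285
v 3.181 -3.511 0.81
v 3.313 -1.937 0.088
v 3.405 -3.562 0.613
v 3.603 -1.949 0.002
v 3.695 -3.573 0.528
v 3.901 -1.918 0.044
v 3.993 -3.543 0.57
v 4.148 -1.852 0.206
v 4.241 -3.476 0.731
v 4.295 -1.763 0.455
v 4.388 -3.387 0.98
v 4.313 -1.669 0.742
v 4.406 -3.294 1.267
v 4.199 -1.589 1.01
v 4.292 -3.213 1.535
v 2.699 2.249 -2.116
v 1.966 3.127 -1.177
v 3.983 3.392 -2.182
v 3.249 4.27 -1.244
v 3.091 1.85 -1.436
v 2.357 2.728 -0.498
v 4.374 2.993 -1.503
v 3.641 3.871 -0.564
v -1.663 -3.152 -3.991
v -1.302 -3.612 -3.537
v -2.197 -2.228 -2.629
v -0.98 -3.177 -3.706
v -1.058 -2.728 -4.041
v -1.49 -2.526 -4.347
v -2.023 -2.692 -4.445
v -2.345 -3.126 -4.276
v -2.267 -3.576 -3.941
v -1.835 -3.777 -3.634
v -0.965 3.001 -3.832
v -0.316 3.443 -4.587
v -0.485 4.482 -4.123
v -1.135 4.039 -3.368
v -0.753 3.465 -4.795
v -0.922 4.504 -4.331
v -1.233 3.395 -4.812
v -1.402 4.433 -4.349
v -1.659 3.246 -4.636
v -1.829 4.285 -4.172
v -1.949 3.049 -4.3
v -2.118 4.088 -3.836
v -2.043 2.843 -3.871
v -2.212 3.881 -3.407
v -1.924 2.667 -3.435
v -2.093 3.706 -2.971
v -1.615 2.558 -3.077
v -1.784 3.597 -2.613
v -1.178 2.536 -2.869
v -1.347 3.575 -2.405
v -0.698 2.607 -2.851
v -0.867 3.645 -2.388
v -0.271 2.755 -3.028
v -0.441 3.794 -2.564
v 0.018 2.952 -3.364
v -0.151 3.991 -2.9
v 0.112 3.159 -3.793
v -0.057 4.197 -3.329
v -0.007 3.334 -4.229
v -0.176 4.373 -3.765
f 2 4 1
f 5 2 1
f 1 4 3
f 3 5 1
f 2 8 4
f 6 2 5
f 6 8 2
f 4 8 3
f 7 5 3
f 3 8 7
f 7 6 5
f 8 6 7
f 10 9 13
f 10 13 11
f 11 13 14
f 11 14 12
f 13 9 15
f 13 15 14
f 14 15 16
f 14 16 12
f 15 9 17
f 15 17 16
f 16 17 18
f 16 18 12
f 17 9 19
f 17 19 18
f 18 19 20
f 18 20 12
f 19 9 21
f 19 21 20
f 20 21 22
f 20 22 12
f 21 9 23
f 21 23 22
f 22 23 24
f 22 24 12
f 23 9 25
f 23 25 24
f 24 25 26
f 24 26 12
f 25 9 27
f 25 27 26
f 26 27 28
f 26 28 12
f 27 9 29
f 27 29 28
f 28 29 30
f 28 30 12
f 29 9 31
f 29 31 30
f 30 31 32
f 30 32 12
f 31 9 33
f 31 33 32
f 32 33 34
f 32 34 12
f 33 9 35
f 33 35 34
f 34 35 36
f 34 36 12
f 35 9 37
f 35 37 36
f 36 37 38
f 36 38 12
f 37 9 10
f 37 10 38
f 38 10 11
f 38 11 12
f 40 42 39
f 43 40 39
f 39 42 41
f 41 43 39
f 40 46 42
f 44 40 43
f 44 46 40
f 42 46 41
f 45 43 41
f 41 46 45
f 45 44 43
f 46 44 45
f 48 47 50
f 48 50 49
f 50 47 51
f 50 51 49
f 51 47 52
f 51 52 49
f 52 47 53
f 52 53 49
f 53 47 54
f 53 54 49
f 54 47 55
f 54 55 49
f 55 47 56
f 55 56 49
f 56 47 48
f 56 48 49
f 58 57 61
f 58 61 59
f 59 61 62
f 59 62 60
f 61 57 63
f 61 63 62
f 62 63 64
f 62 64 60
f 63 57 65
f 63 65 64
f 64 65 66
f 64 66 60
f 65 57 67
f 65 67 66
f 66 67 68
f 66 68 60
f 67 57 69
f 67 69 68
f 68 69 70
f 68 70 60
f 69 57 71
f 69 71 70
f 70 71 72
f 70 72 60
f 71 57 73
f 71 73 72
f 72 73 74
f 72 74 60
f 73 57 75
f 73 75 74
f 74 75 76
f 74 76 60
f 75 57 77
f 75 77 76
f 76 77 78
f 76 78 60
f 77 57 79
f 77 79 78
f 78 79 80
f 78 80 60
f 79 57 81
f 79 81 80
f 80 81 82
f 80 82 60
f 81 57 83
f 81 83 82
f 82 83 84
f 82 84 60
f 83 57 85
f 83 85 84
f 84 85 86
f 84 86 60
f 85 57 58
f 85 58 86
f 86 58 59
f 86 59 60



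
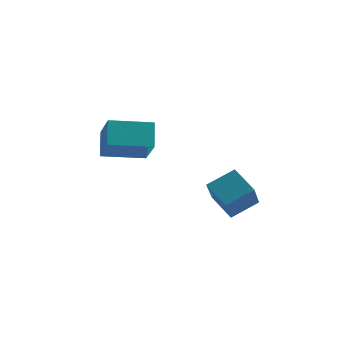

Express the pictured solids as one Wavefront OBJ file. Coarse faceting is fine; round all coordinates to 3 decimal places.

v -2.414 -0.188 1.929
v -2.616 0.629 2.839
v -3.072 1.03 0.688
v -3.275 1.848 1.598
v -0.765 0.472 1.702
v -0.968 1.29 2.612
v -1.424 1.691 0.461
v -1.626 2.508 1.371
v 1.2 1.636 -1.342
v 1.27 0.345 -0.02
v 2.143 2.311 -0.733
v 2.212 1.02 0.59
v 2.088 1 -2.01
v 2.157 -0.291 -0.687
v 3.03 1.675 -1.4
v 3.1 0.384 -0.078
f 2 4 1
f 5 2 1
f 1 4 3
f 3 5 1
f 2 8 4
f 6 2 5
f 6 8 2
f 4 8 3
f 7 5 3
f 3 8 7
f 7 6 5
f 8 6 7
f 10 12 9
f 13 10 9
f 9 12 11
f 11 13 9
f 10 16 12
f 14 10 13
f 14 16 10
f 12 16 11
f 15 13 11
f 11 16 15
f 15 14 13
f 16 14 15



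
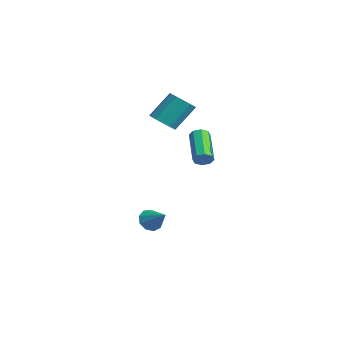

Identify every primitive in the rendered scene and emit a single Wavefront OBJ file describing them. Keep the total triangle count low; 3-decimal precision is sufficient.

v -1.085 -1.477 -3.737
v -0.687 -1.446 -4.36
v 0.065 -1.083 -2.983
v -0.9 -0.997 -4.269
v -1.2 -0.772 -3.929
v -1.446 -0.876 -3.499
v -1.523 -1.262 -3.18
v -1.395 -1.748 -3.122
v -1.122 -2.107 -3.352
v -0.831 -2.171 -3.761
v -0.659 -1.91 -4.159
v 2.27 0.111 1.504
v 2.551 0.072 1.975
v 0.792 0.571 3.067
v 0.51 0.609 2.596
v 2.561 0.461 1.813
v 0.801 0.959 2.905
v 2.4 0.644 1.47
v 0.64 1.142 2.562
v 2.163 0.515 1.147
v 0.403 1.013 2.239
v 1.988 0.149 1.033
v 0.229 0.648 2.125
v 1.979 -0.239 1.195
v 0.219 0.259 2.287
v 2.14 -0.422 1.538
v 0.38 0.076 2.63
v 2.377 -0.293 1.861
v 0.617 0.205 2.953
v -3.532 0.107 2.303
v -3.066 -0.448 2.747
v -3.082 0.718 4.221
v -3.548 1.273 3.777
v -2.756 -0.161 2.523
v -2.772 1.006 3.997
v -2.692 0.212 2.229
v -2.708 1.378 3.703
v -2.894 0.551 1.958
v -2.91 1.717 3.433
v -3.3 0.749 1.797
v -3.315 1.916 3.271
v -3.778 0.744 1.796
v -3.794 1.91 3.271
v -4.179 0.536 1.957
v -4.195 1.702 3.431
v -4.374 0.192 2.227
v -4.39 1.358 3.701
v -4.302 -0.179 2.521
v -4.318 0.987 3.995
v -3.985 -0.459 2.746
v -4.001 0.707 4.22
v -3.525 -0.56 2.83
v -3.541 0.607 4.305
f 2 1 4
f 2 4 3
f 4 1 5
f 4 5 3
f 5 1 6
f 5 6 3
f 6 1 7
f 6 7 3
f 7 1 8
f 7 8 3
f 8 1 9
f 8 9 3
f 9 1 10
f 9 10 3
f 10 1 11
f 10 11 3
f 11 1 2
f 11 2 3
f 13 12 16
f 13 16 14
f 14 16 17
f 14 17 15
f 16 12 18
f 16 18 17
f 17 18 19
f 17 19 15
f 18 12 20
f 18 20 19
f 19 20 21
f 19 21 15
f 20 12 22
f 20 22 21
f 21 22 23
f 21 23 15
f 22 12 24
f 22 24 23
f 23 24 25
f 23 25 15
f 24 12 26
f 24 26 25
f 25 26 27
f 25 27 15
f 26 12 28
f 26 28 27
f 27 28 29
f 27 29 15
f 28 12 13
f 28 13 29
f 29 13 14
f 29 14 15
f 31 30 34
f 31 34 32
f 32 34 35
f 32 35 33
f 34 30 36
f 34 36 35
f 35 36 37
f 35 37 33
f 36 30 38
f 36 38 37
f 37 38 39
f 37 39 33
f 38 30 40
f 38 40 39
f 39 40 41
f 39 41 33
f 40 30 42
f 40 42 41
f 41 42 43
f 41 43 33
f 42 30 44
f 42 44 43
f 43 44 45
f 43 45 33
f 44 30 46
f 44 46 45
f 45 46 47
f 45 47 33
f 46 30 48
f 46 48 47
f 47 48 49
f 47 49 33
f 48 30 50
f 48 50 49
f 49 50 51
f 49 51 33
f 50 30 52
f 50 52 51
f 51 52 53
f 51 53 33
f 52 30 31
f 52 31 53
f 53 31 32
f 53 32 33



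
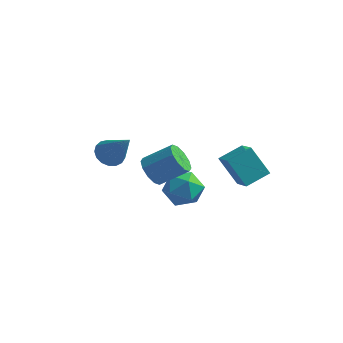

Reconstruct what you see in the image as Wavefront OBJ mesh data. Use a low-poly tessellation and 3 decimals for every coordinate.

v -3.917 -1.418 2.464
v -3.288 -1.444 1.954
v -2.603 -2.002 4.116
v -3.288 -1.078 2.084
v -3.432 -0.791 2.3
v -3.687 -0.646 2.554
v -3.994 -0.679 2.787
v -4.284 -0.881 2.947
v -4.49 -1.205 2.996
v -4.565 -1.579 2.923
v -4.491 -1.915 2.745
v -4.286 -2.138 2.503
v -3.996 -2.195 2.252
v -3.689 -2.075 2.05
v -3.433 -1.804 1.942
v 0.653 0.964 1.798
v 1.463 0.043 2.452
v 1.448 2 2.275
v 2.257 1.079 2.929
v 1.683 0.841 0.351
v 2.492 -0.08 1.005
v 2.477 1.877 0.828
v 3.287 0.956 1.482
v -0.873 -3.498 3.369
v -0.424 -4.175 3.155
v 0.822 -3.639 4.076
v 0.373 -2.962 4.291
v -0.328 -3.801 2.807
v 0.919 -3.266 3.729
v -0.44 -3.312 2.674
v 0.807 -2.777 3.596
v -0.717 -2.894 2.807
v 0.53 -2.358 3.728
v -1.054 -2.706 3.154
v 0.192 -2.171 4.075
v -1.322 -2.821 3.584
v -0.076 -2.285 4.505
v -1.419 -3.194 3.931
v -0.172 -2.659 4.853
v -1.307 -3.683 4.064
v -0.06 -3.148 4.986
v -1.03 -4.102 3.932
v 0.217 -3.566 4.853
v -0.692 -4.289 3.585
v 0.554 -3.754 4.506
v -1.232 0.157 0.413
v -0.217 0.382 0.041
v -0.783 -1.562 0.599
v 0.232 -1.337 0.227
v -0.09 -0.96 1.213
v -0.368 0.103 1.098
v -0.632 -1.283 -0.458
v -0.91 -0.22 -0.573
v 0.154 -0.508 -0.498
v 0.488 -0.308 0.535
v -1.488 -0.872 0.105
v -1.154 -0.672 1.138
f 2 1 4
f 2 4 3
f 4 1 5
f 4 5 3
f 5 1 6
f 5 6 3
f 6 1 7
f 6 7 3
f 7 1 8
f 7 8 3
f 8 1 9
f 8 9 3
f 9 1 10
f 9 10 3
f 10 1 11
f 10 11 3
f 11 1 12
f 11 12 3
f 12 1 13
f 12 13 3
f 13 1 14
f 13 14 3
f 14 1 15
f 14 15 3
f 15 1 2
f 15 2 3
f 17 19 16
f 20 17 16
f 16 19 18
f 18 20 16
f 17 23 19
f 21 17 20
f 21 23 17
f 19 23 18
f 22 20 18
f 18 23 22
f 22 21 20
f 23 21 22
f 25 24 28
f 25 28 26
f 26 28 29
f 26 29 27
f 28 24 30
f 28 30 29
f 29 30 31
f 29 31 27
f 30 24 32
f 30 32 31
f 31 32 33
f 31 33 27
f 32 24 34
f 32 34 33
f 33 34 35
f 33 35 27
f 34 24 36
f 34 36 35
f 35 36 37
f 35 37 27
f 36 24 38
f 36 38 37
f 37 38 39
f 37 39 27
f 38 24 40
f 38 40 39
f 39 40 41
f 39 41 27
f 40 24 42
f 40 42 41
f 41 42 43
f 41 43 27
f 42 24 44
f 42 44 43
f 43 44 45
f 43 45 27
f 44 24 25
f 44 25 45
f 45 25 26
f 45 26 27
f 46 57 51
f 46 51 47
f 46 47 53
f 46 53 56
f 46 56 57
f 47 51 55
f 51 57 50
f 57 56 48
f 56 53 52
f 53 47 54
f 49 55 50
f 49 50 48
f 49 48 52
f 49 52 54
f 49 54 55
f 50 55 51
f 48 50 57
f 52 48 56
f 54 52 53
f 55 54 47



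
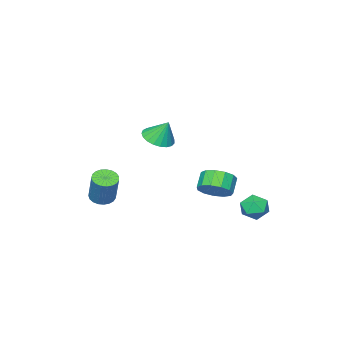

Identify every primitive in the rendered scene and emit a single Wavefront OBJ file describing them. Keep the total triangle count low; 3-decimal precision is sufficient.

v -0.619 -1.401 2.851
v 0.34 -1.261 2.902
v -0.781 -0.759 4.129
v 0.216 -0.925 2.717
v -0.053 -0.67 2.556
v -0.419 -0.543 2.445
v -0.82 -0.563 2.405
v -1.186 -0.729 2.441
v -1.454 -1.01 2.549
v -1.577 -1.36 2.708
v -1.535 -1.716 2.892
v -1.335 -2.018 3.069
v -1.01 -2.213 3.209
v -0.618 -2.268 3.286
v -0.226 -2.173 3.288
v 0.098 -1.944 3.214
v 0.298 -1.622 3.078
v 0.831 -4.349 -2.139
v 1.445 -4.018 -2.442
v 1.923 -3.221 -0.604
v 1.309 -3.551 -0.301
v 1.224 -3.796 -2.481
v 1.702 -2.998 -0.643
v 0.935 -3.668 -2.461
v 1.413 -2.871 -0.623
v 0.629 -3.659 -2.386
v 1.107 -2.861 -0.548
v 0.357 -3.769 -2.267
v 0.835 -2.971 -0.429
v 0.167 -3.979 -2.127
v 0.645 -3.181 -0.289
v 0.092 -4.253 -1.989
v 0.57 -3.455 -0.15
v 0.145 -4.544 -1.876
v 0.623 -3.746 -0.038
v 0.316 -4.801 -1.809
v 0.794 -4.003 0.029
v 0.577 -4.979 -1.799
v 1.055 -4.182 0.039
v 0.881 -5.049 -1.848
v 1.359 -4.252 -0.01
v 1.177 -4.998 -1.947
v 1.655 -4.2 -0.109
v 1.413 -4.834 -2.08
v 1.891 -4.037 -0.241
v 1.548 -4.587 -2.222
v 2.026 -3.789 -0.384
v 1.559 -4.298 -2.35
v 2.037 -3.501 -0.512
v -1.491 2.015 -0.373
v -0.725 1.781 0.226
v -1.443 1.39 0.992
v -2.209 1.625 0.393
v -0.873 2.309 0.356
v -1.591 1.918 1.122
v -1.217 2.743 0.255
v -1.935 2.353 1.021
v -1.648 2.947 -0.045
v -2.366 2.556 0.721
v -2.029 2.855 -0.45
v -2.747 2.464 0.316
v -2.239 2.496 -0.83
v -2.958 2.105 -0.064
v -2.212 1.984 -1.065
v -2.93 1.594 -0.299
v -1.956 1.483 -1.08
v -2.674 1.092 -0.315
v -1.552 1.15 -0.871
v -2.27 0.76 -0.105
v -1.129 1.092 -0.504
v -1.847 0.702 0.262
v -0.82 1.327 -0.095
v -1.539 0.937 0.671
v -3.996 3.695 -2.225
v -3.21 4.019 -1.886
v -3.59 2.321 -1.854
v -2.804 2.645 -1.515
v -3.594 2.829 -1.093
v -3.846 3.679 -1.322
v -2.954 2.661 -2.418
v -3.206 3.511 -2.647
v -2.567 3.38 -2.005
v -2.962 3.484 -1.187
v -3.838 2.856 -2.553
v -4.233 2.96 -1.735
f 2 1 4
f 2 4 3
f 4 1 5
f 4 5 3
f 5 1 6
f 5 6 3
f 6 1 7
f 6 7 3
f 7 1 8
f 7 8 3
f 8 1 9
f 8 9 3
f 9 1 10
f 9 10 3
f 10 1 11
f 10 11 3
f 11 1 12
f 11 12 3
f 12 1 13
f 12 13 3
f 13 1 14
f 13 14 3
f 14 1 15
f 14 15 3
f 15 1 16
f 15 16 3
f 16 1 17
f 16 17 3
f 17 1 2
f 17 2 3
f 19 18 22
f 19 22 20
f 20 22 23
f 20 23 21
f 22 18 24
f 22 24 23
f 23 24 25
f 23 25 21
f 24 18 26
f 24 26 25
f 25 26 27
f 25 27 21
f 26 18 28
f 26 28 27
f 27 28 29
f 27 29 21
f 28 18 30
f 28 30 29
f 29 30 31
f 29 31 21
f 30 18 32
f 30 32 31
f 31 32 33
f 31 33 21
f 32 18 34
f 32 34 33
f 33 34 35
f 33 35 21
f 34 18 36
f 34 36 35
f 35 36 37
f 35 37 21
f 36 18 38
f 36 38 37
f 37 38 39
f 37 39 21
f 38 18 40
f 38 40 39
f 39 40 41
f 39 41 21
f 40 18 42
f 40 42 41
f 41 42 43
f 41 43 21
f 42 18 44
f 42 44 43
f 43 44 45
f 43 45 21
f 44 18 46
f 44 46 45
f 45 46 47
f 45 47 21
f 46 18 48
f 46 48 47
f 47 48 49
f 47 49 21
f 48 18 19
f 48 19 49
f 49 19 20
f 49 20 21
f 51 50 54
f 51 54 52
f 52 54 55
f 52 55 53
f 54 50 56
f 54 56 55
f 55 56 57
f 55 57 53
f 56 50 58
f 56 58 57
f 57 58 59
f 57 59 53
f 58 50 60
f 58 60 59
f 59 60 61
f 59 61 53
f 60 50 62
f 60 62 61
f 61 62 63
f 61 63 53
f 62 50 64
f 62 64 63
f 63 64 65
f 63 65 53
f 64 50 66
f 64 66 65
f 65 66 67
f 65 67 53
f 66 50 68
f 66 68 67
f 67 68 69
f 67 69 53
f 68 50 70
f 68 70 69
f 69 70 71
f 69 71 53
f 70 50 72
f 70 72 71
f 71 72 73
f 71 73 53
f 72 50 51
f 72 51 73
f 73 51 52
f 73 52 53
f 74 85 79
f 74 79 75
f 74 75 81
f 74 81 84
f 74 84 85
f 75 79 83
f 79 85 78
f 85 84 76
f 84 81 80
f 81 75 82
f 77 83 78
f 77 78 76
f 77 76 80
f 77 80 82
f 77 82 83
f 78 83 79
f 76 78 85
f 80 76 84
f 82 80 81
f 83 82 75



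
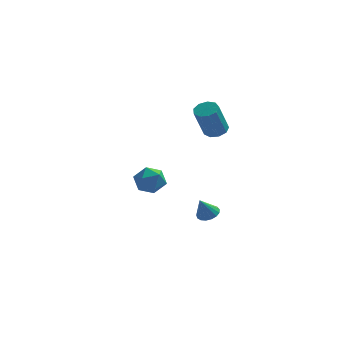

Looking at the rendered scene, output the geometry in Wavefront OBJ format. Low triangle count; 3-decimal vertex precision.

v -0.575 3.596 -2.114
v 0.314 3.332 -1.839
v -0.794 2.188 -2.761
v 0.095 1.924 -2.486
v -0.596 2.058 -1.823
v -0.461 2.929 -1.423
v -0.019 2.591 -3.177
v 0.116 3.462 -2.777
v 0.658 2.711 -2.496
v 0.301 2.381 -1.659
v -0.781 3.139 -2.941
v -1.138 2.809 -2.104
v 3.267 -3.331 -1.295
v 3.837 -3.523 -1.146
v 2.873 -3.669 -0.225
v 3.833 -3.239 -1.058
v 3.698 -2.977 -1.024
v 3.465 -2.795 -1.053
v 3.187 -2.737 -1.137
v 2.927 -2.814 -1.257
v 2.745 -3.009 -1.386
v 2.682 -3.279 -1.494
v 2.754 -3.56 -1.557
v 2.943 -3.788 -1.559
v 3.206 -3.912 -1.502
v 3.484 -3.903 -1.396
v 3.711 -3.762 -1.268
v 3.161 4.041 1.03
v 3.737 3.626 1.038
v 3.236 2.964 2.858
v 2.659 3.379 2.85
v 3.843 4.061 1.226
v 3.342 3.399 3.045
v 3.63 4.487 1.322
v 3.129 3.825 3.141
v 3.197 4.704 1.282
v 2.696 4.042 3.101
v 2.747 4.611 1.124
v 2.246 3.949 2.943
v 2.491 4.251 0.922
v 1.99 3.589 2.742
v 2.548 3.793 0.771
v 2.047 3.131 2.591
v 2.892 3.451 0.741
v 2.39 2.789 2.561
v 3.361 3.385 0.847
v 2.86 2.723 2.666
f 1 12 6
f 1 6 2
f 1 2 8
f 1 8 11
f 1 11 12
f 2 6 10
f 6 12 5
f 12 11 3
f 11 8 7
f 8 2 9
f 4 10 5
f 4 5 3
f 4 3 7
f 4 7 9
f 4 9 10
f 5 10 6
f 3 5 12
f 7 3 11
f 9 7 8
f 10 9 2
f 14 13 16
f 14 16 15
f 16 13 17
f 16 17 15
f 17 13 18
f 17 18 15
f 18 13 19
f 18 19 15
f 19 13 20
f 19 20 15
f 20 13 21
f 20 21 15
f 21 13 22
f 21 22 15
f 22 13 23
f 22 23 15
f 23 13 24
f 23 24 15
f 24 13 25
f 24 25 15
f 25 13 26
f 25 26 15
f 26 13 27
f 26 27 15
f 27 13 14
f 27 14 15
f 29 28 32
f 29 32 30
f 30 32 33
f 30 33 31
f 32 28 34
f 32 34 33
f 33 34 35
f 33 35 31
f 34 28 36
f 34 36 35
f 35 36 37
f 35 37 31
f 36 28 38
f 36 38 37
f 37 38 39
f 37 39 31
f 38 28 40
f 38 40 39
f 39 40 41
f 39 41 31
f 40 28 42
f 40 42 41
f 41 42 43
f 41 43 31
f 42 28 44
f 42 44 43
f 43 44 45
f 43 45 31
f 44 28 46
f 44 46 45
f 45 46 47
f 45 47 31
f 46 28 29
f 46 29 47
f 47 29 30
f 47 30 31



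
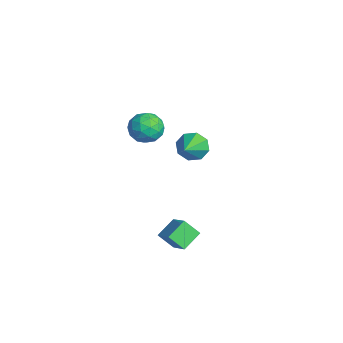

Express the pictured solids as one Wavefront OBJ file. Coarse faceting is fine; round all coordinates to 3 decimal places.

v -0.783 -1.278 3.208
v 0.004 -1.923 3.042
v -1.724 -2.557 3.718
v -0.937 -3.202 3.552
v -0.888 -2.516 4.32
v -0.307 -1.726 4.005
v -1.413 -2.754 2.755
v -0.832 -1.964 2.44
v -0.386 -2.835 2.762
v -0.062 -2.688 3.729
v -1.658 -1.792 3.031
v -1.334 -1.645 3.998
v -0.307 -1.489 3.08
v -1.413 -2.991 3.68
v -1.384 -2.589 4.131
v -0.922 -2.968 4.033
v -0.489 -1.373 3.646
v -0.027 -1.752 3.549
v -0.551 -2.101 4.3
v -1.693 -2.728 3.211
v -1.231 -3.107 3.114
v -0.798 -1.512 2.727
v -0.336 -1.891 2.629
v -1.169 -2.379 2.46
v -0.074 -2.404 2.818
v -0.627 -3.155 3.118
v -0.907 -2.892 2.65
v -0.565 -2.427 2.464
v 0.117 -2.317 3.386
v -0.436 -3.069 3.686
v -0.407 -2.666 4.138
v -0.065 -2.202 3.952
v -0.112 -2.853 3.222
v -1.284 -1.411 3.074
v -1.837 -2.163 3.374
v -1.655 -2.278 2.808
v -1.313 -1.814 2.622
v -1.093 -1.325 3.642
v -1.646 -2.076 3.942
v -1.155 -2.053 4.296
v -0.813 -1.588 4.11
v -1.608 -1.627 3.538
v -4.119 1.178 -1.13
v -3.508 1.51 -1.806
v -2.681 0.322 -0.25
v -3.58 1.977 -1.233
v -3.967 1.976 -0.6
v -4.444 1.507 -0.277
v -4.73 0.846 -0.454
v -4.658 0.378 -1.026
v -4.27 0.379 -1.659
v -3.794 0.848 -1.982
v 0.636 -1.175 -3.081
v 1.909 -0.93 -2.249
v 1.036 -0.426 -3.914
v 2.309 -0.181 -3.083
v 1.231 -2.179 -3.697
v 2.504 -1.934 -2.866
v 1.631 -1.43 -4.531
v 2.904 -1.185 -3.699
f 1 38 17
f 38 12 41
f 17 41 6
f 38 41 17
f 1 17 13
f 17 6 18
f 13 18 2
f 17 18 13
f 1 13 22
f 13 2 23
f 22 23 8
f 13 23 22
f 1 22 34
f 22 8 37
f 34 37 11
f 22 37 34
f 1 34 38
f 34 11 42
f 38 42 12
f 34 42 38
f 2 18 29
f 18 6 32
f 29 32 10
f 18 32 29
f 6 41 19
f 41 12 40
f 19 40 5
f 41 40 19
f 12 42 39
f 42 11 35
f 39 35 3
f 42 35 39
f 11 37 36
f 37 8 24
f 36 24 7
f 37 24 36
f 8 23 28
f 23 2 25
f 28 25 9
f 23 25 28
f 4 30 16
f 30 10 31
f 16 31 5
f 30 31 16
f 4 16 14
f 16 5 15
f 14 15 3
f 16 15 14
f 4 14 21
f 14 3 20
f 21 20 7
f 14 20 21
f 4 21 26
f 21 7 27
f 26 27 9
f 21 27 26
f 4 26 30
f 26 9 33
f 30 33 10
f 26 33 30
f 5 31 19
f 31 10 32
f 19 32 6
f 31 32 19
f 3 15 39
f 15 5 40
f 39 40 12
f 15 40 39
f 7 20 36
f 20 3 35
f 36 35 11
f 20 35 36
f 9 27 28
f 27 7 24
f 28 24 8
f 27 24 28
f 10 33 29
f 33 9 25
f 29 25 2
f 33 25 29
f 44 43 46
f 44 46 45
f 46 43 47
f 46 47 45
f 47 43 48
f 47 48 45
f 48 43 49
f 48 49 45
f 49 43 50
f 49 50 45
f 50 43 51
f 50 51 45
f 51 43 52
f 51 52 45
f 52 43 44
f 52 44 45
f 54 56 53
f 57 54 53
f 53 56 55
f 55 57 53
f 54 60 56
f 58 54 57
f 58 60 54
f 56 60 55
f 59 57 55
f 55 60 59
f 59 58 57
f 60 58 59



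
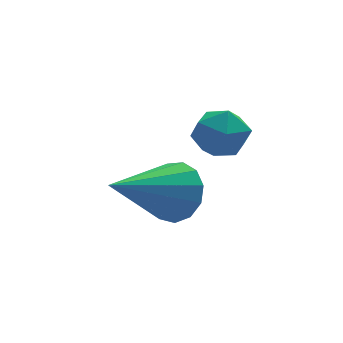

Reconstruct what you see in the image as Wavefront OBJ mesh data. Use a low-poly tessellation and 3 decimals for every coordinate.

v 0.622 1.049 2.286
v 0.986 1.643 2.183
v 1.274 0.517 1.517
v 1.638 1.111 1.414
v 1.694 0.764 2.025
v 1.291 1.093 2.5
v 0.969 1.067 1.2
v 0.566 1.396 1.675
v 1.2 1.654 1.512
v 1.649 1.467 2.022
v 0.611 0.693 1.678
v 1.06 0.506 2.188
v -0.159 0.034 0.98
v 0.304 -0.411 1.387
v -1.701 -0.674 1.96
v 0.271 -0.042 1.602
v 0.102 0.351 1.619
v -0.15 0.643 1.434
v -0.404 0.742 1.104
v -0.581 0.616 0.735
v -0.624 0.305 0.444
v -0.519 -0.092 0.322
v -0.299 -0.449 0.41
v -0.035 -0.653 0.678
v 0.19 -0.639 1.043
f 1 12 6
f 1 6 2
f 1 2 8
f 1 8 11
f 1 11 12
f 2 6 10
f 6 12 5
f 12 11 3
f 11 8 7
f 8 2 9
f 4 10 5
f 4 5 3
f 4 3 7
f 4 7 9
f 4 9 10
f 5 10 6
f 3 5 12
f 7 3 11
f 9 7 8
f 10 9 2
f 14 13 16
f 14 16 15
f 16 13 17
f 16 17 15
f 17 13 18
f 17 18 15
f 18 13 19
f 18 19 15
f 19 13 20
f 19 20 15
f 20 13 21
f 20 21 15
f 21 13 22
f 21 22 15
f 22 13 23
f 22 23 15
f 23 13 24
f 23 24 15
f 24 13 25
f 24 25 15
f 25 13 14
f 25 14 15



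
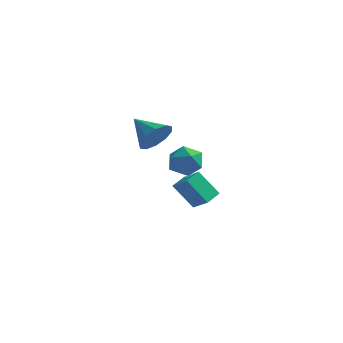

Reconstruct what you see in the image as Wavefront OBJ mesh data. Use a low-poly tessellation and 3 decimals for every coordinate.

v -1.19 1.955 2.311
v -0.633 2.529 2.944
v -2.61 2.365 3.189
v -0.822 2.894 2.467
v -1.153 2.901 1.93
v -1.497 2.546 1.538
v -1.724 1.966 1.442
v -1.747 1.382 1.677
v -1.557 1.016 2.155
v -1.227 1.01 2.692
v -0.882 1.364 3.083
v -0.655 1.944 3.18
v 2.584 -3.692 1.779
v 3.456 -4.023 2.363
v 2.732 -2.826 2.05
v 3.604 -3.156 2.633
v 3.496 -3.464 0.547
v 4.368 -3.794 1.13
v 3.644 -2.597 0.817
v 4.516 -2.928 1.401
v -0.977 2.985 0.891
v -0.62 3.4 0.056
v 0.48 2.36 1.204
v 0.837 2.775 0.369
v 0.576 3.352 1.142
v -0.324 3.738 0.948
v 0.184 2.022 0.312
v -0.716 2.408 0.118
v 0.098 2.805 -0.302
v 0.34 3.627 0.211
v -0.48 2.133 1.049
v -0.238 2.955 1.562
f 2 1 4
f 2 4 3
f 4 1 5
f 4 5 3
f 5 1 6
f 5 6 3
f 6 1 7
f 6 7 3
f 7 1 8
f 7 8 3
f 8 1 9
f 8 9 3
f 9 1 10
f 9 10 3
f 10 1 11
f 10 11 3
f 11 1 12
f 11 12 3
f 12 1 2
f 12 2 3
f 14 16 13
f 17 14 13
f 13 16 15
f 15 17 13
f 14 20 16
f 18 14 17
f 18 20 14
f 16 20 15
f 19 17 15
f 15 20 19
f 19 18 17
f 20 18 19
f 21 32 26
f 21 26 22
f 21 22 28
f 21 28 31
f 21 31 32
f 22 26 30
f 26 32 25
f 32 31 23
f 31 28 27
f 28 22 29
f 24 30 25
f 24 25 23
f 24 23 27
f 24 27 29
f 24 29 30
f 25 30 26
f 23 25 32
f 27 23 31
f 29 27 28
f 30 29 22



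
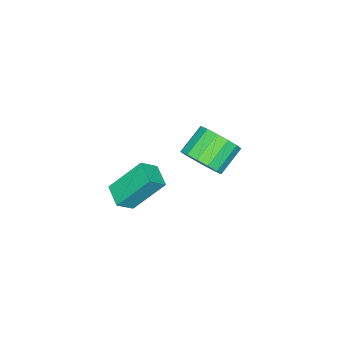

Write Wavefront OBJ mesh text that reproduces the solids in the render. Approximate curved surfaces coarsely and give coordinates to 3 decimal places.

v -3.009 0.407 -3.743
v -2.397 0.592 -2.975
v -3.558 0.839 -2.108
v -4.171 0.653 -2.877
v -2.469 1.052 -3.203
v -3.63 1.298 -2.336
v -2.686 1.338 -3.575
v -3.847 1.585 -2.708
v -2.99 1.375 -3.993
v -4.151 1.621 -3.126
v -3.299 1.153 -4.343
v -4.46 1.399 -3.477
v -3.53 0.73 -4.533
v -4.692 0.977 -3.667
v -3.622 0.221 -4.512
v -4.783 0.468 -3.645
v -3.55 -0.238 -4.284
v -4.711 0.008 -3.417
v -3.333 -0.525 -3.912
v -4.494 -0.278 -3.045
v -3.029 -0.561 -3.494
v -4.19 -0.315 -2.627
v -2.72 -0.339 -3.143
v -3.881 -0.093 -2.277
v -2.488 0.083 -2.953
v -3.65 0.33 -2.087
v 0.559 -0.941 -3.265
v -0.142 0.118 -1.811
v 1.207 -0.156 -3.524
v 0.506 0.902 -2.07
v 1.194 -1.282 -2.71
v 0.493 -0.224 -1.256
v 1.842 -0.498 -2.969
v 1.141 0.561 -1.515
f 2 1 5
f 2 5 3
f 3 5 6
f 3 6 4
f 5 1 7
f 5 7 6
f 6 7 8
f 6 8 4
f 7 1 9
f 7 9 8
f 8 9 10
f 8 10 4
f 9 1 11
f 9 11 10
f 10 11 12
f 10 12 4
f 11 1 13
f 11 13 12
f 12 13 14
f 12 14 4
f 13 1 15
f 13 15 14
f 14 15 16
f 14 16 4
f 15 1 17
f 15 17 16
f 16 17 18
f 16 18 4
f 17 1 19
f 17 19 18
f 18 19 20
f 18 20 4
f 19 1 21
f 19 21 20
f 20 21 22
f 20 22 4
f 21 1 23
f 21 23 22
f 22 23 24
f 22 24 4
f 23 1 25
f 23 25 24
f 24 25 26
f 24 26 4
f 25 1 2
f 25 2 26
f 26 2 3
f 26 3 4
f 28 30 27
f 31 28 27
f 27 30 29
f 29 31 27
f 28 34 30
f 32 28 31
f 32 34 28
f 30 34 29
f 33 31 29
f 29 34 33
f 33 32 31
f 34 32 33

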